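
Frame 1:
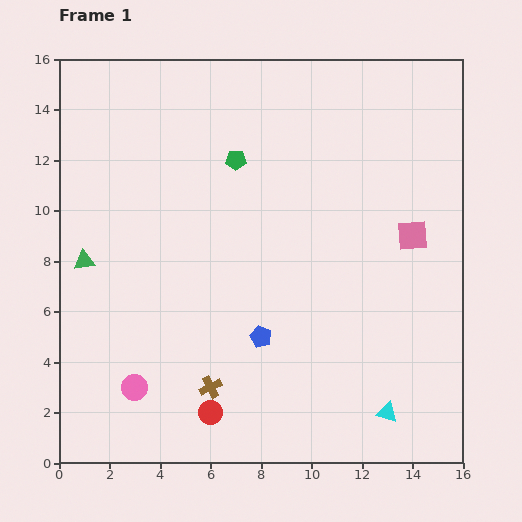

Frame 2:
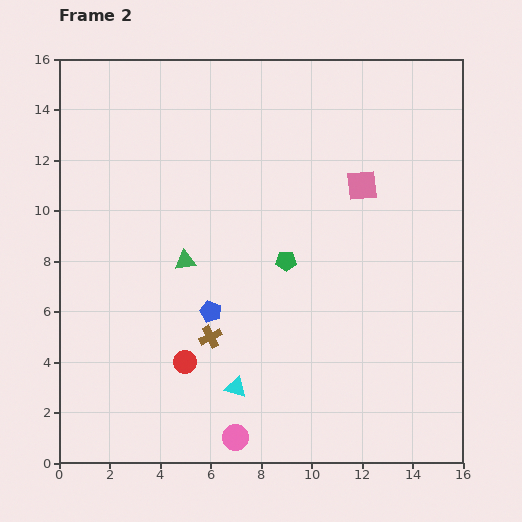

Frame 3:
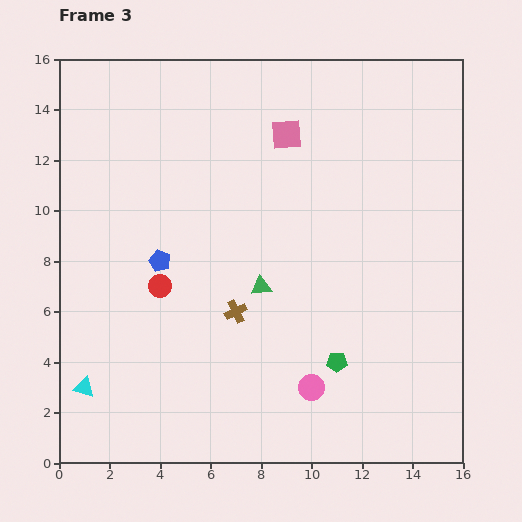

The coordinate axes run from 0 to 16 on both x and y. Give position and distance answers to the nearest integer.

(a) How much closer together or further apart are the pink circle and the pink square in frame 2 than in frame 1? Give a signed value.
-2

Distance in frame 1: 13. Distance in frame 2: 11.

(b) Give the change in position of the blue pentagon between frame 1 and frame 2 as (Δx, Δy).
(-2, 1)

The blue pentagon was at (8, 5) in frame 1 and (6, 6) in frame 2.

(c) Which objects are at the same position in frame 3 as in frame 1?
none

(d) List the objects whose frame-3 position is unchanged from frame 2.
none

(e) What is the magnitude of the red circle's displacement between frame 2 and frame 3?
3

The red circle moved from (5, 4) to (4, 7), a distance of √(1² + 3²) ≈ 3.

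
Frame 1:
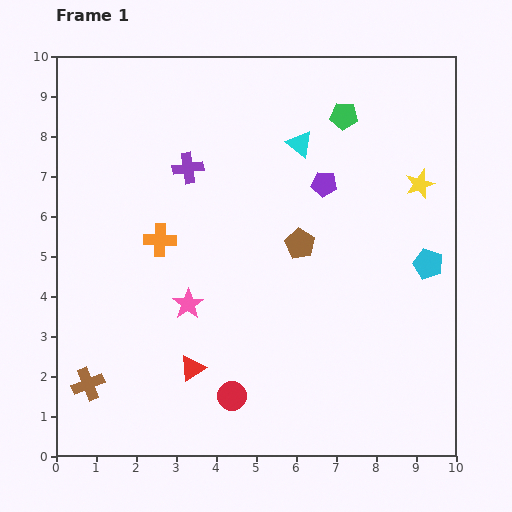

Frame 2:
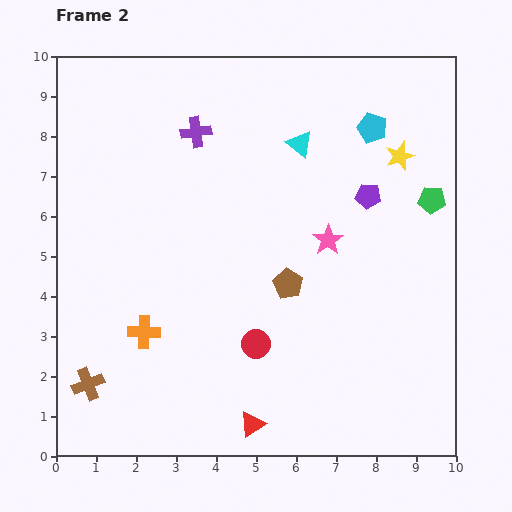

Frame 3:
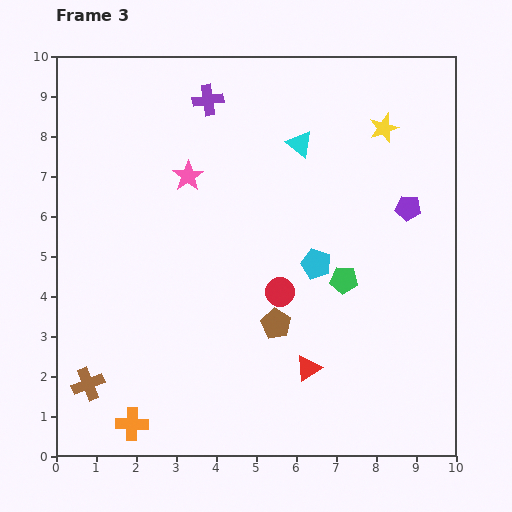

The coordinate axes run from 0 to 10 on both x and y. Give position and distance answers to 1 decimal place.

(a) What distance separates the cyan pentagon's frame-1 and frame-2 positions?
3.7

The cyan pentagon moved from (9.3, 4.8) to (7.9, 8.2), a distance of √(1.4² + 3.4²) ≈ 3.7.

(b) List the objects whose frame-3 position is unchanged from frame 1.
the cyan triangle, the brown cross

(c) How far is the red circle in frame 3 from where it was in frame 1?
2.9

The red circle moved from (4.4, 1.5) to (5.6, 4.1), a distance of √(1.2² + 2.6²) ≈ 2.9.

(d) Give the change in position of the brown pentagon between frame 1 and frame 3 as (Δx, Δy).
(-0.6, -2.0)

The brown pentagon was at (6.1, 5.3) in frame 1 and (5.5, 3.3) in frame 3.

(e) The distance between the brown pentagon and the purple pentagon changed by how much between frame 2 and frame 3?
+1.4

Distance in frame 2: 3.0. Distance in frame 3: 4.4.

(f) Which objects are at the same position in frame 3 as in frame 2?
the cyan triangle, the brown cross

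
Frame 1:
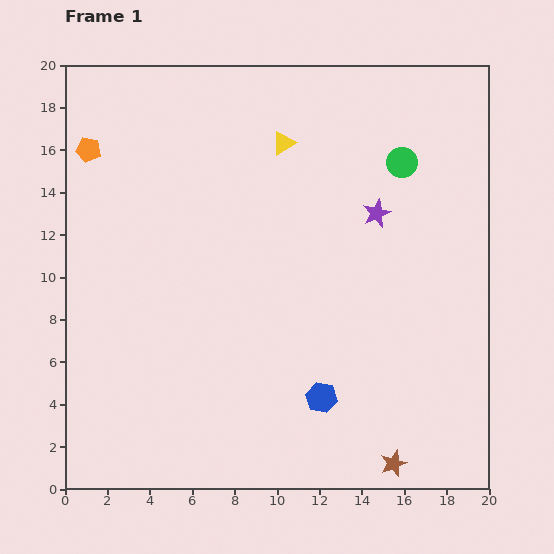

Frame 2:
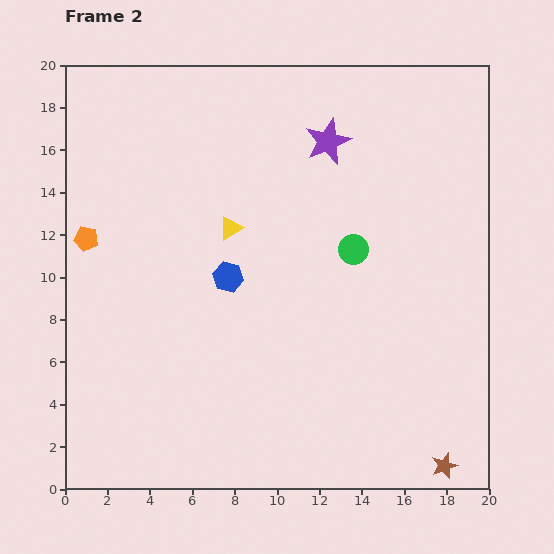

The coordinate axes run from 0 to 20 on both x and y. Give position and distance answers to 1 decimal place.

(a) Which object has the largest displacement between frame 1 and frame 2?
the blue hexagon

(moved 7.2; next 4.7)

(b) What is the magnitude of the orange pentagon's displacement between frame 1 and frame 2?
4.2

The orange pentagon moved from (1.1, 16.0) to (1.0, 11.8), a distance of √(0.1² + 4.2²) ≈ 4.2.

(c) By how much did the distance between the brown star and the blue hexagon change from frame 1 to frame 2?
+8.9

Distance in frame 1: 4.6. Distance in frame 2: 13.5.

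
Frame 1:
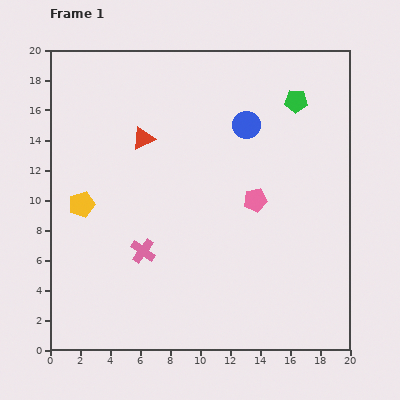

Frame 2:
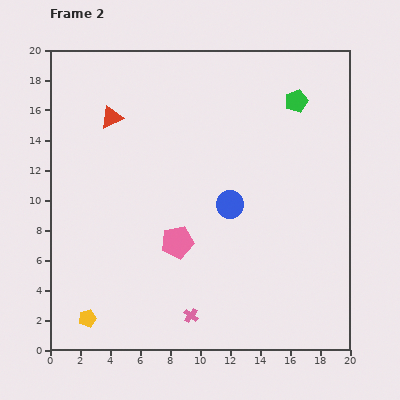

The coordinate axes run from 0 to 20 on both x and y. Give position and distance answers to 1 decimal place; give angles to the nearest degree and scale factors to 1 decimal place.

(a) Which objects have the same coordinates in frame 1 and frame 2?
the green pentagon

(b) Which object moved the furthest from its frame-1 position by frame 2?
the yellow pentagon

(moved 7.6; next 5.9)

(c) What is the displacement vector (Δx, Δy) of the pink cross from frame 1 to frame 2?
(3.2, -4.3)

The pink cross was at (6.2, 6.6) in frame 1 and (9.4, 2.3) in frame 2.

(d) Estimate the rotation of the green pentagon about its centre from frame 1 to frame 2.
22° counter-clockwise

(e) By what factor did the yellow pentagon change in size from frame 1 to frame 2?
0.7×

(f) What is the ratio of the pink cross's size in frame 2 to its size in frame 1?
0.6×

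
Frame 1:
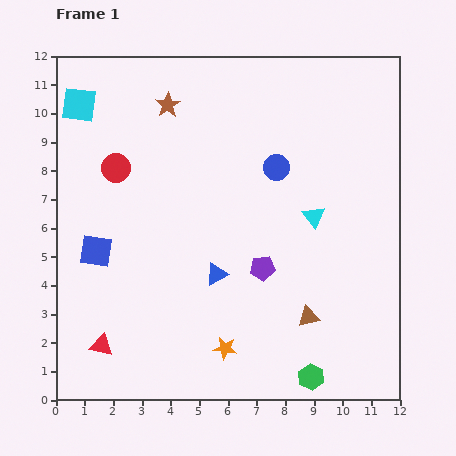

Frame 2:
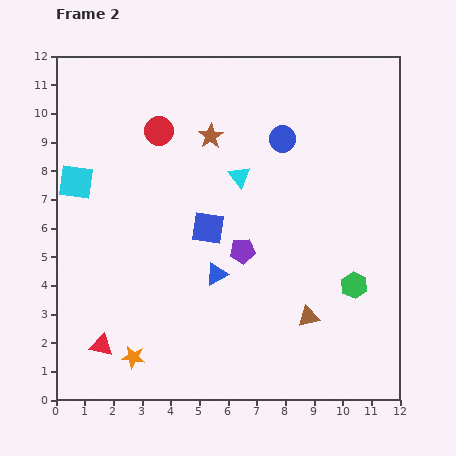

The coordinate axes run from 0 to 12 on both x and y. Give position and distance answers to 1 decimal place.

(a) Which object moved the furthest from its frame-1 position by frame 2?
the blue square

(moved 4.0; next 3.5)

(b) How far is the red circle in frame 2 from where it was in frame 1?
2.0

The red circle moved from (2.1, 8.1) to (3.6, 9.4), a distance of √(1.5² + 1.3²) ≈ 2.0.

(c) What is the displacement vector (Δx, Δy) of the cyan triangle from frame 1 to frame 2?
(-2.6, 1.4)

The cyan triangle was at (9.0, 6.4) in frame 1 and (6.4, 7.8) in frame 2.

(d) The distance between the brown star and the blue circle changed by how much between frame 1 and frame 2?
-1.9

Distance in frame 1: 4.4. Distance in frame 2: 2.5.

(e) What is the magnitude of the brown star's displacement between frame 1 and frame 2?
1.9

The brown star moved from (3.9, 10.3) to (5.4, 9.2), a distance of √(1.5² + 1.1²) ≈ 1.9.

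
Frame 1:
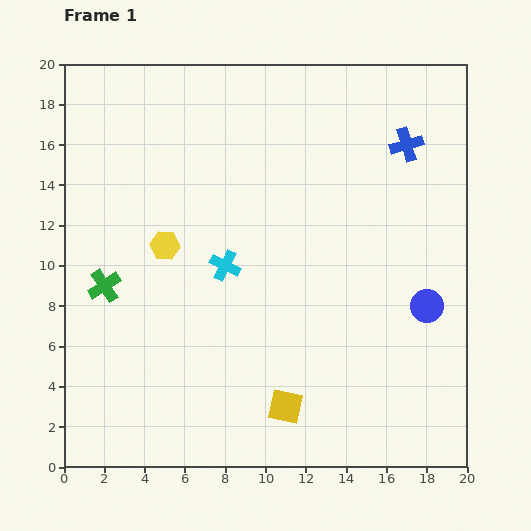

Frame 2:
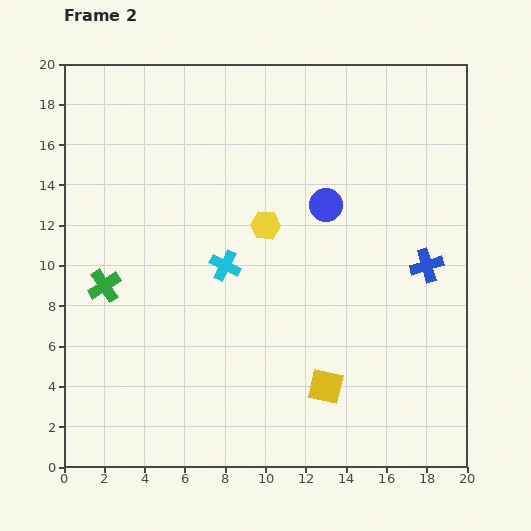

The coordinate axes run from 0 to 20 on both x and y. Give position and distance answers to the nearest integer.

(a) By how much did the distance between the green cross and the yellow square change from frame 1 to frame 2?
+1

Distance in frame 1: 11. Distance in frame 2: 12.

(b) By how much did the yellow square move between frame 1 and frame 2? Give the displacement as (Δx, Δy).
(2, 1)

The yellow square was at (11, 3) in frame 1 and (13, 4) in frame 2.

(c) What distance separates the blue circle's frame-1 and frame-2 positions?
7

The blue circle moved from (18, 8) to (13, 13), a distance of √(5² + 5²) ≈ 7.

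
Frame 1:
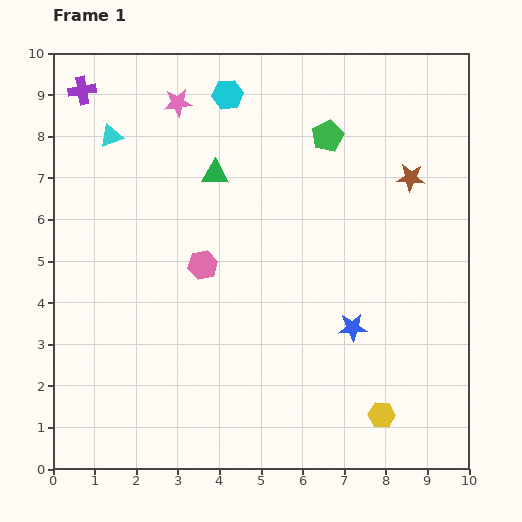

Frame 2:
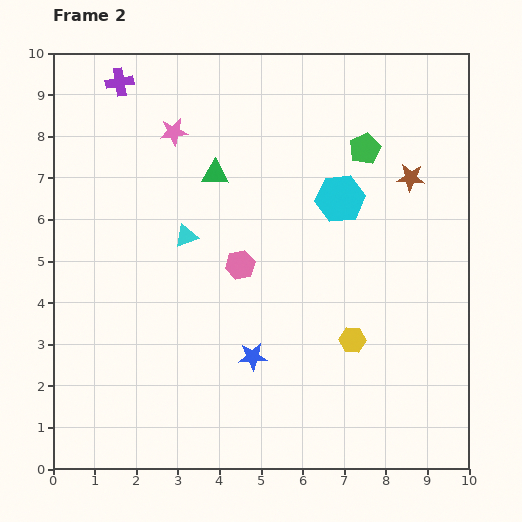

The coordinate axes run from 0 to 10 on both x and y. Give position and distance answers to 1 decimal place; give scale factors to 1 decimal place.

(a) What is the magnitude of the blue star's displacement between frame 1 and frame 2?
2.5

The blue star moved from (7.2, 3.4) to (4.8, 2.7), a distance of √(2.4² + 0.7²) ≈ 2.5.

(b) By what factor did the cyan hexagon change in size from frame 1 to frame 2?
1.6×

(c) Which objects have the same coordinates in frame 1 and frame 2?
the brown star, the green triangle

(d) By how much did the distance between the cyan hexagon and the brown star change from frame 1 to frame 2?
-3.0

Distance in frame 1: 4.8. Distance in frame 2: 1.8.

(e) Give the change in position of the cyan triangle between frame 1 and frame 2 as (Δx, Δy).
(1.8, -2.4)

The cyan triangle was at (1.4, 8.0) in frame 1 and (3.2, 5.6) in frame 2.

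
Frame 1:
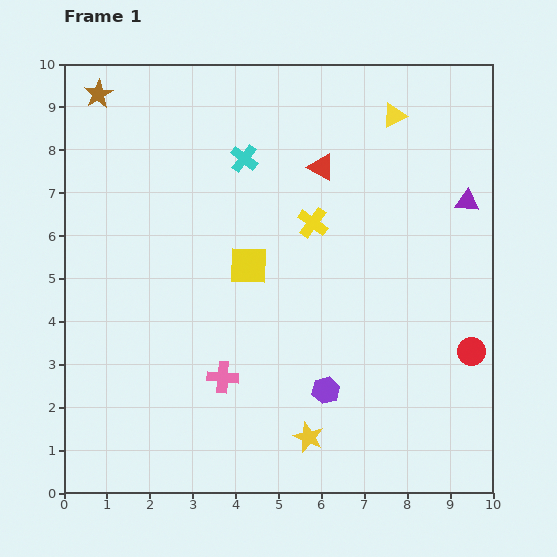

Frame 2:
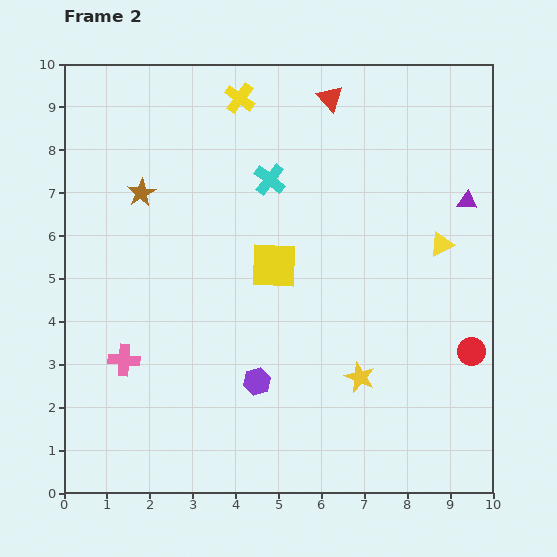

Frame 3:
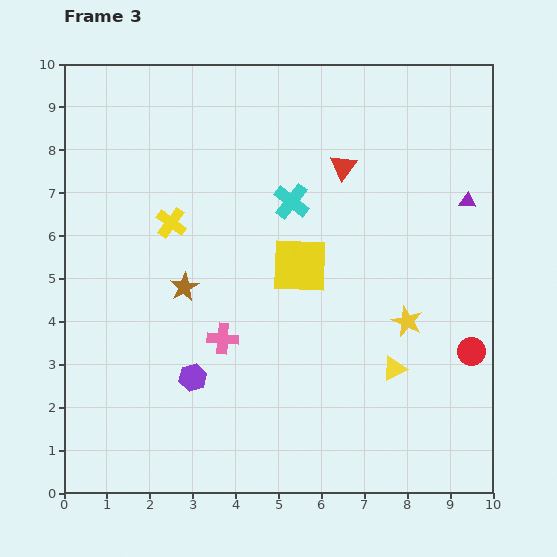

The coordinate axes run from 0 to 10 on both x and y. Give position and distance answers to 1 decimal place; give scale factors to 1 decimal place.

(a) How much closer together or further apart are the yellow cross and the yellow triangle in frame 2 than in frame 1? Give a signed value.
+2.7

Distance in frame 1: 3.1. Distance in frame 2: 5.8.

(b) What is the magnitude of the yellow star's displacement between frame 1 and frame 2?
1.8

The yellow star moved from (5.7, 1.3) to (6.9, 2.7), a distance of √(1.2² + 1.4²) ≈ 1.8.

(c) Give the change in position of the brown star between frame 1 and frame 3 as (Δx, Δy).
(2.0, -4.5)

The brown star was at (0.8, 9.3) in frame 1 and (2.8, 4.8) in frame 3.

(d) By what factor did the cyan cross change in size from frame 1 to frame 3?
1.3×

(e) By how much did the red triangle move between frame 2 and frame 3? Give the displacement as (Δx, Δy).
(0.3, -1.6)

The red triangle was at (6.2, 9.2) in frame 2 and (6.5, 7.6) in frame 3.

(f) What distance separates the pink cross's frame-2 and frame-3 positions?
2.4

The pink cross moved from (1.4, 3.1) to (3.7, 3.6), a distance of √(2.3² + 0.5²) ≈ 2.4.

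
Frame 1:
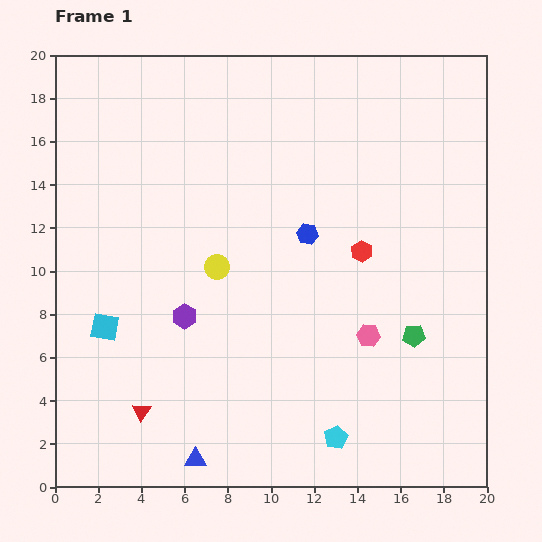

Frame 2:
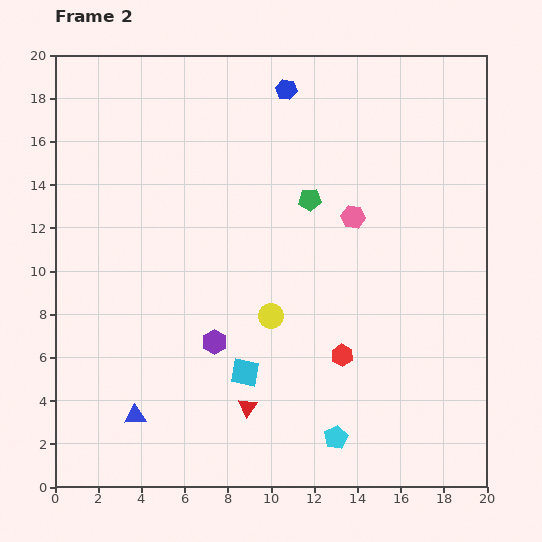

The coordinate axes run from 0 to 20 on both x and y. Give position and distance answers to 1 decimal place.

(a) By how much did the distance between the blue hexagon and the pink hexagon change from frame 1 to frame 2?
+1.2

Distance in frame 1: 5.5. Distance in frame 2: 6.7.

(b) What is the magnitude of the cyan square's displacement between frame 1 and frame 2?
6.8

The cyan square moved from (2.3, 7.4) to (8.8, 5.3), a distance of √(6.5² + 2.1²) ≈ 6.8.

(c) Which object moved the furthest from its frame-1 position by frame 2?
the green pentagon

(moved 7.9; next 6.8)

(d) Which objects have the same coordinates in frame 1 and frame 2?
the cyan pentagon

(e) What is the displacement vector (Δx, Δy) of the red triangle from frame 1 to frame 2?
(4.9, 0.2)

The red triangle was at (4.0, 3.5) in frame 1 and (8.9, 3.7) in frame 2.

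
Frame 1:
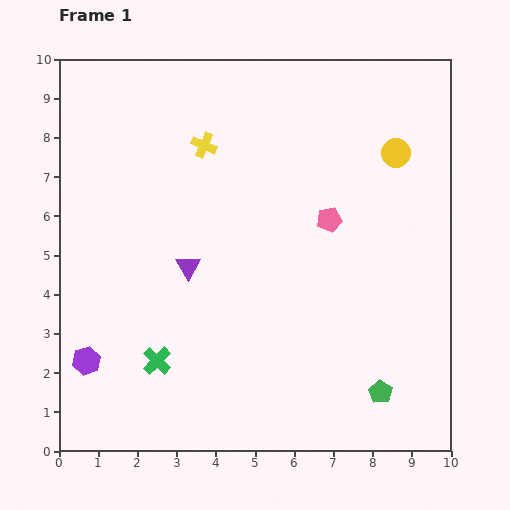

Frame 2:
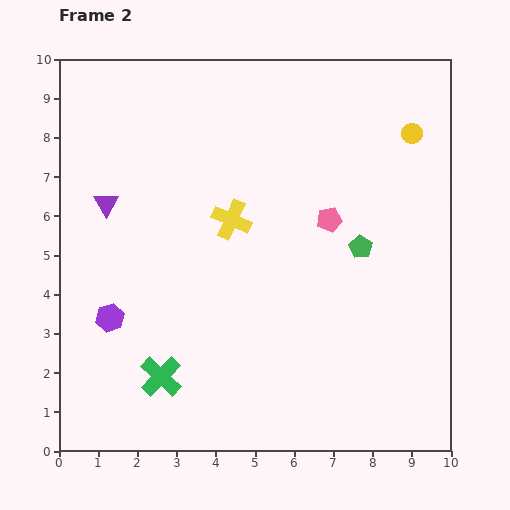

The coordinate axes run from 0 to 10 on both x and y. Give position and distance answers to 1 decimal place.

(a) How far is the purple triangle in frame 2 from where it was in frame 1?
2.6

The purple triangle moved from (3.3, 4.7) to (1.2, 6.3), a distance of √(2.1² + 1.6²) ≈ 2.6.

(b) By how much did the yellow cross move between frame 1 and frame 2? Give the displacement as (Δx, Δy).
(0.7, -1.9)

The yellow cross was at (3.7, 7.8) in frame 1 and (4.4, 5.9) in frame 2.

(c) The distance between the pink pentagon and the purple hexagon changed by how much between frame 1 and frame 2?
-1.1

Distance in frame 1: 7.2. Distance in frame 2: 6.1.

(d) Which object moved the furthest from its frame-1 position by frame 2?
the green pentagon

(moved 3.7; next 2.6)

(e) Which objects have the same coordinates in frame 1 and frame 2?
the pink pentagon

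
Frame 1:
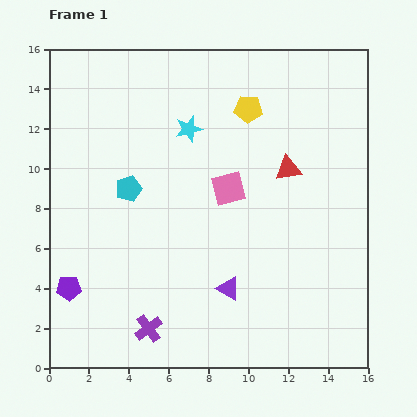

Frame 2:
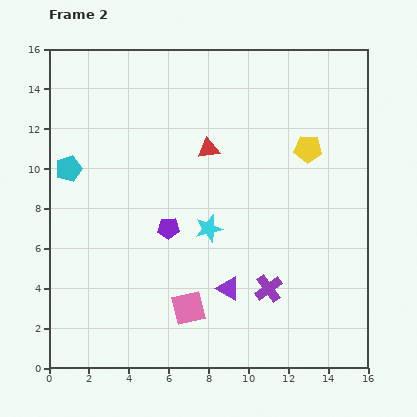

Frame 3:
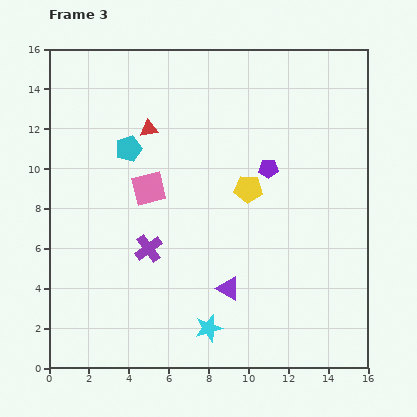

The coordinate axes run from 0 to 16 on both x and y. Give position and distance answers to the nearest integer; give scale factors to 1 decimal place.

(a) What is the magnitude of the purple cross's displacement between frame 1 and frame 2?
6

The purple cross moved from (5, 2) to (11, 4), a distance of √(6² + 2²) ≈ 6.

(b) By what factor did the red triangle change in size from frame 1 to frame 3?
0.7×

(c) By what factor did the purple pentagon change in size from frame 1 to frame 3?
0.8×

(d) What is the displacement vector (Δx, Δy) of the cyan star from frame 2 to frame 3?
(0, -5)

The cyan star was at (8, 7) in frame 2 and (8, 2) in frame 3.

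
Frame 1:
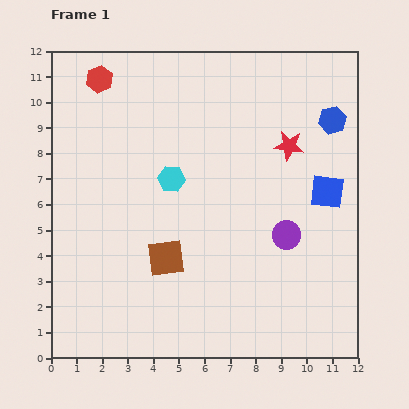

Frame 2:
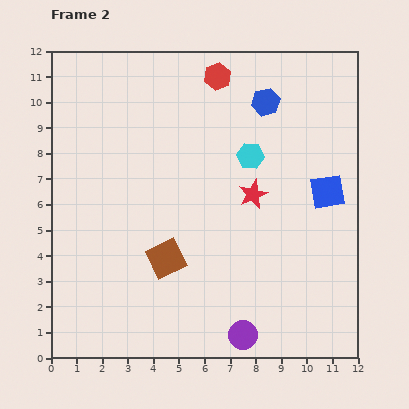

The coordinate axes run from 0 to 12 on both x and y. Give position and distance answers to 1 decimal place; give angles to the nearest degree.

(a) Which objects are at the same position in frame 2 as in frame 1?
the brown square, the blue square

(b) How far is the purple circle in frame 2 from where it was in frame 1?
4.3

The purple circle moved from (9.2, 4.8) to (7.5, 0.9), a distance of √(1.7² + 3.9²) ≈ 4.3.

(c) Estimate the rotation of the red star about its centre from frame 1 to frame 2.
30° counter-clockwise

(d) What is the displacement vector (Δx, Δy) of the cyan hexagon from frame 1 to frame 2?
(3.1, 0.9)

The cyan hexagon was at (4.7, 7.0) in frame 1 and (7.8, 7.9) in frame 2.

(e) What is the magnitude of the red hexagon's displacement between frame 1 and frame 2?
4.6

The red hexagon moved from (1.9, 10.9) to (6.5, 11.0), a distance of √(4.6² + 0.1²) ≈ 4.6.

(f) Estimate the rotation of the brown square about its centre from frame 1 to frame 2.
19° counter-clockwise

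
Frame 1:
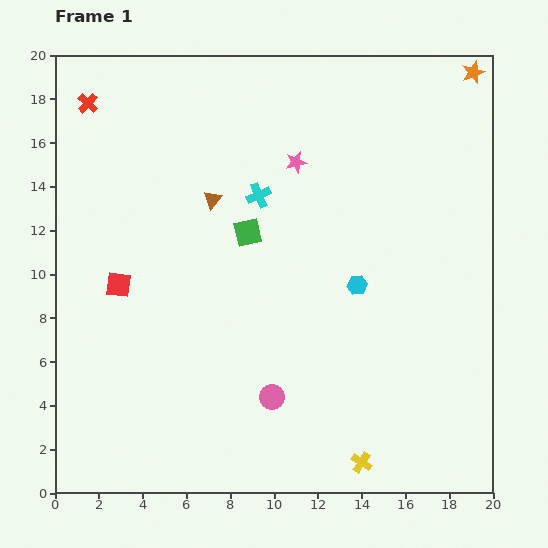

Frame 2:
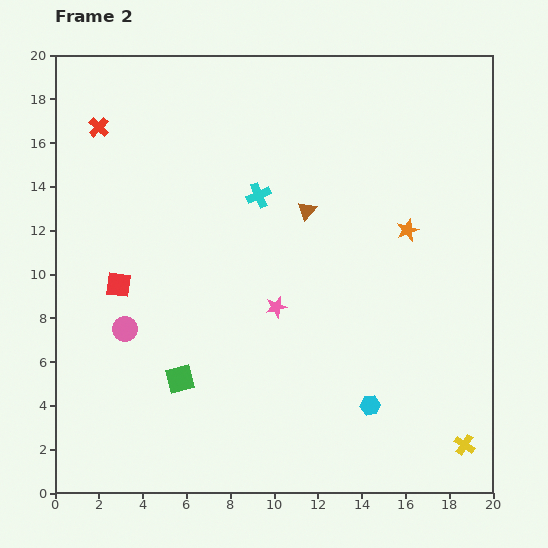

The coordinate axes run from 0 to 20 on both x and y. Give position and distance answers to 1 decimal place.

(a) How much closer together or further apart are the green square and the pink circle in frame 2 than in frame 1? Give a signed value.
-4.2

Distance in frame 1: 7.6. Distance in frame 2: 3.4.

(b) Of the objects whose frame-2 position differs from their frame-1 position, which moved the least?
the red cross

(moved 1.2)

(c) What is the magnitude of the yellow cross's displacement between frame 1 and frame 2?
4.8

The yellow cross moved from (14.0, 1.4) to (18.7, 2.2), a distance of √(4.7² + 0.8²) ≈ 4.8.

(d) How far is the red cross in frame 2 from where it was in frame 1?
1.2

The red cross moved from (1.5, 17.8) to (2.0, 16.7), a distance of √(0.5² + 1.1²) ≈ 1.2.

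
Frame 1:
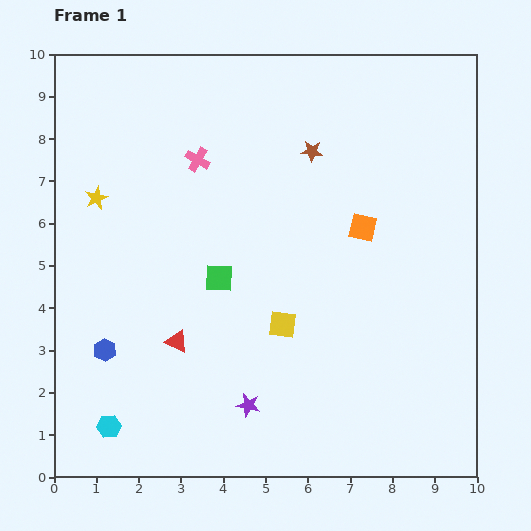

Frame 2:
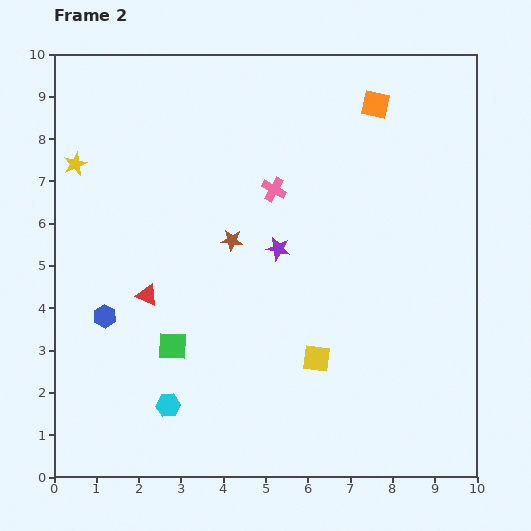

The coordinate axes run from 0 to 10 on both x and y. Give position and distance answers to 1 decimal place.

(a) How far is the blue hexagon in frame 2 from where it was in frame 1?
0.8

The blue hexagon moved from (1.2, 3.0) to (1.2, 3.8), a distance of √(0.0² + 0.8²) ≈ 0.8.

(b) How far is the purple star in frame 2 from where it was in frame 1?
3.8

The purple star moved from (4.6, 1.7) to (5.3, 5.4), a distance of √(0.7² + 3.7²) ≈ 3.8.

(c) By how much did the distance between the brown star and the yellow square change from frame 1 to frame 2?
-0.8

Distance in frame 1: 4.2. Distance in frame 2: 3.4.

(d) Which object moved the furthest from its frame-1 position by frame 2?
the purple star

(moved 3.8; next 2.9)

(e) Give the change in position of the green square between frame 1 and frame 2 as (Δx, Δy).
(-1.1, -1.6)

The green square was at (3.9, 4.7) in frame 1 and (2.8, 3.1) in frame 2.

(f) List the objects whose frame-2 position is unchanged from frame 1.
none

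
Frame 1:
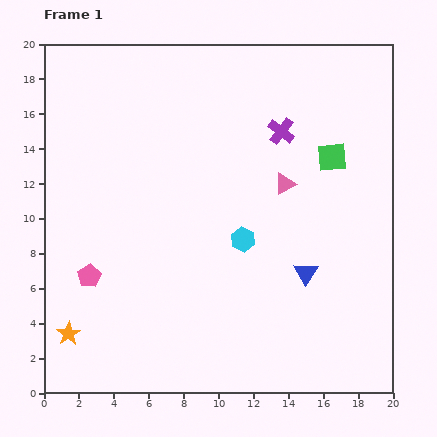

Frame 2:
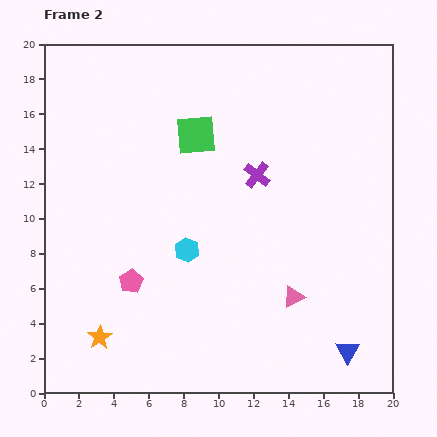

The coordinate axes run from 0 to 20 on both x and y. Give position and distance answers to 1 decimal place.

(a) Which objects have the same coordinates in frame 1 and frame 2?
none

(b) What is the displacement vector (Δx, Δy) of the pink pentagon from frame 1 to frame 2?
(2.4, -0.3)

The pink pentagon was at (2.6, 6.7) in frame 1 and (5.0, 6.4) in frame 2.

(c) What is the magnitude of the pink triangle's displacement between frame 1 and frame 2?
6.5

The pink triangle moved from (13.8, 12.0) to (14.3, 5.5), a distance of √(0.5² + 6.5²) ≈ 6.5.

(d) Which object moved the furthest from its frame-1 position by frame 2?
the green square

(moved 7.9; next 6.5)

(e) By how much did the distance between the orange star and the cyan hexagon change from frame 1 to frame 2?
-4.3

Distance in frame 1: 11.4. Distance in frame 2: 7.1.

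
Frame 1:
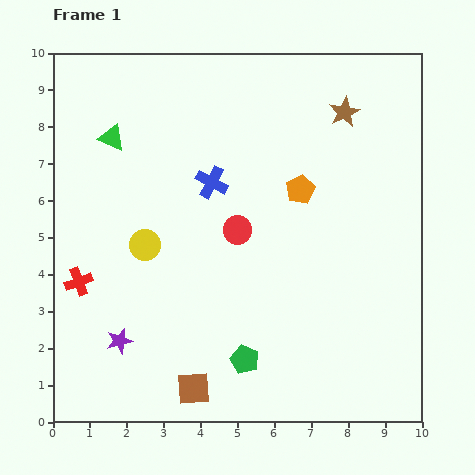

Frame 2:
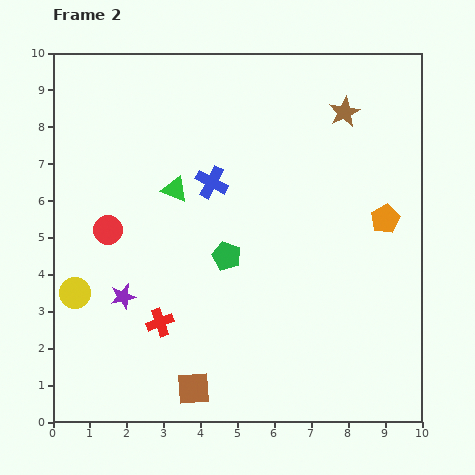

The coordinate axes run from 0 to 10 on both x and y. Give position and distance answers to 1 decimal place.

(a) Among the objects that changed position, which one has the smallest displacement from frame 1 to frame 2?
the purple star

(moved 1.2)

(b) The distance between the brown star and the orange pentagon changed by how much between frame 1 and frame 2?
+0.7

Distance in frame 1: 2.4. Distance in frame 2: 3.1.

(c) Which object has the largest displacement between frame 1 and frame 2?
the red circle

(moved 3.5; next 2.8)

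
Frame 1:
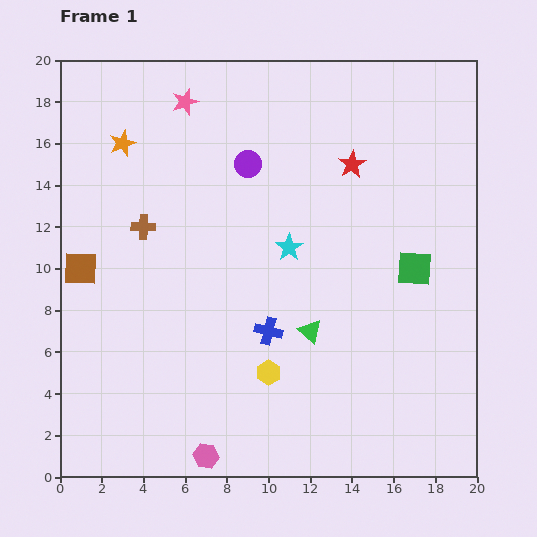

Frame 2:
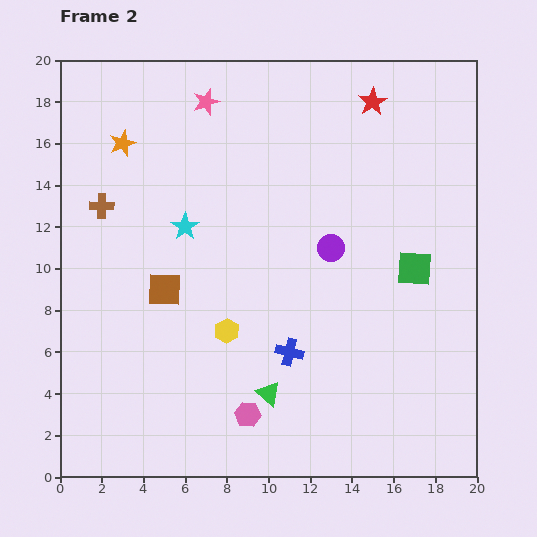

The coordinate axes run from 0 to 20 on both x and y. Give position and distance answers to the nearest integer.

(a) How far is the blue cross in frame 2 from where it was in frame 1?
1

The blue cross moved from (10, 7) to (11, 6), a distance of √(1² + 1²) ≈ 1.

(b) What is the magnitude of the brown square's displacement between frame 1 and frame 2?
4

The brown square moved from (1, 10) to (5, 9), a distance of √(4² + 1²) ≈ 4.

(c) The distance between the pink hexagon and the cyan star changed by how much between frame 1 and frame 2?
-2

Distance in frame 1: 11. Distance in frame 2: 9.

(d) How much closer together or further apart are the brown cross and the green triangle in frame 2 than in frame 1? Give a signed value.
+3

Distance in frame 1: 9. Distance in frame 2: 12.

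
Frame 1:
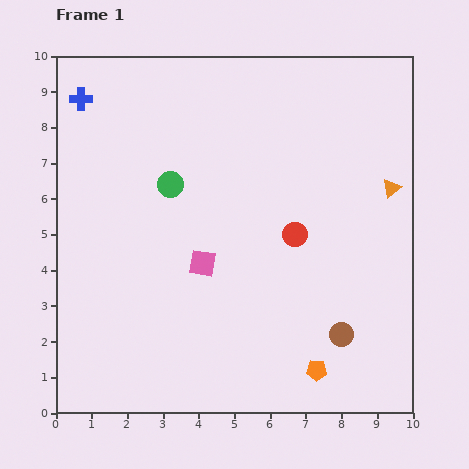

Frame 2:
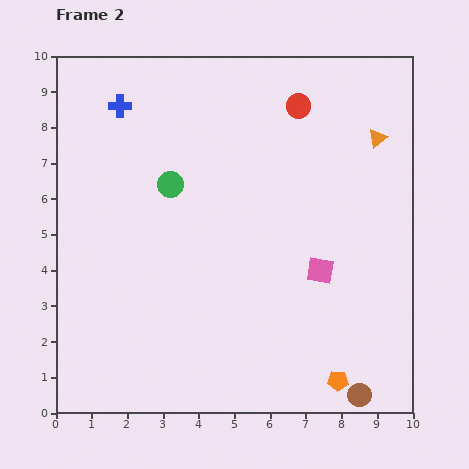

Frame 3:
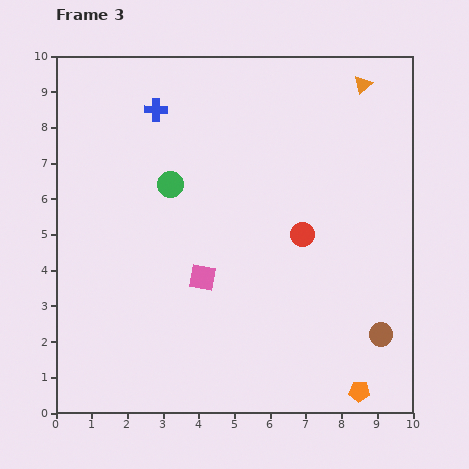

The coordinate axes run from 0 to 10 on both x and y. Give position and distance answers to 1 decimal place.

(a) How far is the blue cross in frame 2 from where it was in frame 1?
1.1

The blue cross moved from (0.7, 8.8) to (1.8, 8.6), a distance of √(1.1² + 0.2²) ≈ 1.1.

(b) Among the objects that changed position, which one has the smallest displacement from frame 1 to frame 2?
the orange pentagon

(moved 0.7)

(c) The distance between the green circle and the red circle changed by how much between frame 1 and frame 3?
+0.2

Distance in frame 1: 3.8. Distance in frame 3: 4.0.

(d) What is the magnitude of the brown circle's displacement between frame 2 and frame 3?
1.8

The brown circle moved from (8.5, 0.5) to (9.1, 2.2), a distance of √(0.6² + 1.7²) ≈ 1.8.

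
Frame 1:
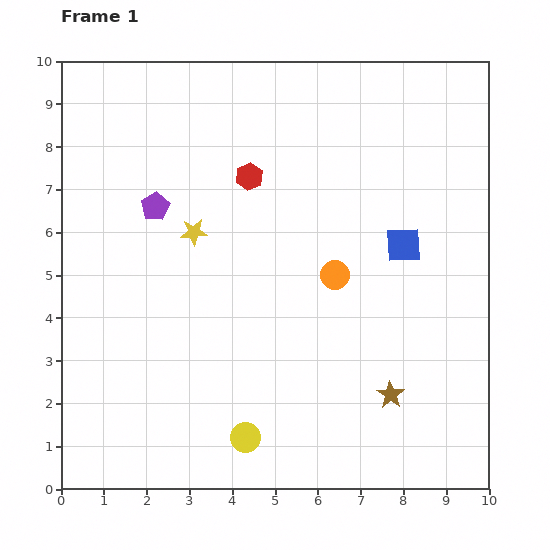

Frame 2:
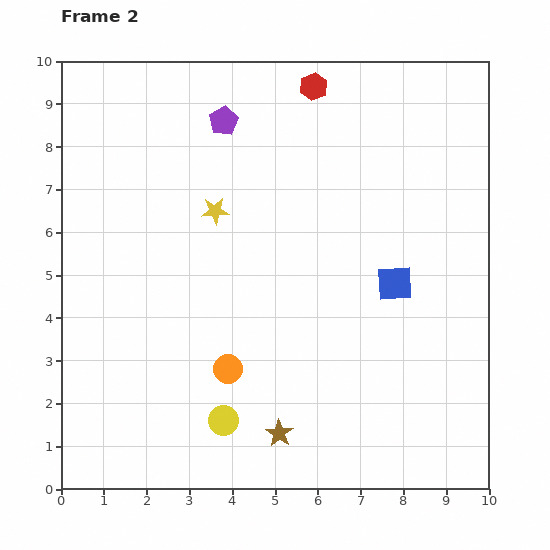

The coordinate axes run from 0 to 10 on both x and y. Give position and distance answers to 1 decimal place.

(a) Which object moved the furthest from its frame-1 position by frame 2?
the orange circle

(moved 3.3; next 2.8)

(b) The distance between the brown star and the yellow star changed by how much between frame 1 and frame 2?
-0.6

Distance in frame 1: 6.0. Distance in frame 2: 5.4.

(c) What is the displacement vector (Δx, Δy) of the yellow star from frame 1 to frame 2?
(0.5, 0.5)

The yellow star was at (3.1, 6.0) in frame 1 and (3.6, 6.5) in frame 2.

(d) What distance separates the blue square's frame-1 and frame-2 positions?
0.9

The blue square moved from (8.0, 5.7) to (7.8, 4.8), a distance of √(0.2² + 0.9²) ≈ 0.9.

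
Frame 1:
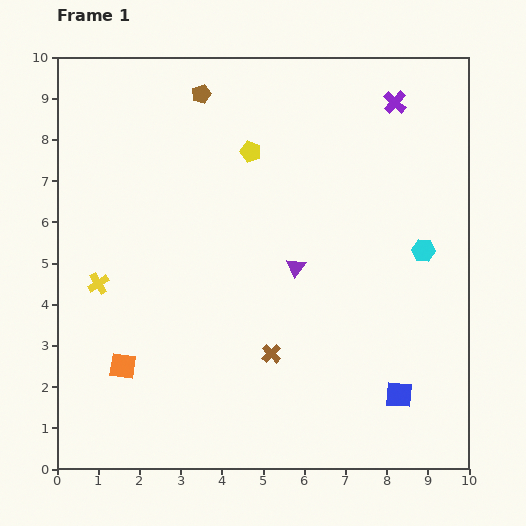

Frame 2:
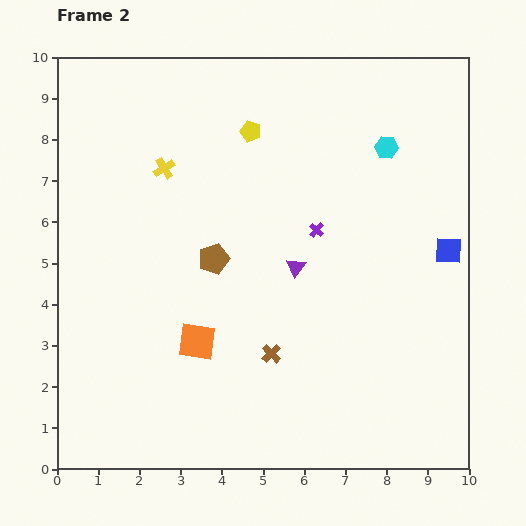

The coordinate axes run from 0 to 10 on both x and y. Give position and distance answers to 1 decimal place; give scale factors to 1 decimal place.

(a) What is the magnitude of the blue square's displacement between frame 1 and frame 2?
3.7

The blue square moved from (8.3, 1.8) to (9.5, 5.3), a distance of √(1.2² + 3.5²) ≈ 3.7.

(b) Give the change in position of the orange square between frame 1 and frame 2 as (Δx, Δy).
(1.8, 0.6)

The orange square was at (1.6, 2.5) in frame 1 and (3.4, 3.1) in frame 2.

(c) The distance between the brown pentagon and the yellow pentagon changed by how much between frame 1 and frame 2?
+1.4

Distance in frame 1: 1.8. Distance in frame 2: 3.2.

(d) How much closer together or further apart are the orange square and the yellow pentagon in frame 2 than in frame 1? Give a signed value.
-0.8

Distance in frame 1: 6.1. Distance in frame 2: 5.3.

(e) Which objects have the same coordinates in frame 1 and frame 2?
the brown cross, the purple triangle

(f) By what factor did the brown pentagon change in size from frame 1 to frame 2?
1.6×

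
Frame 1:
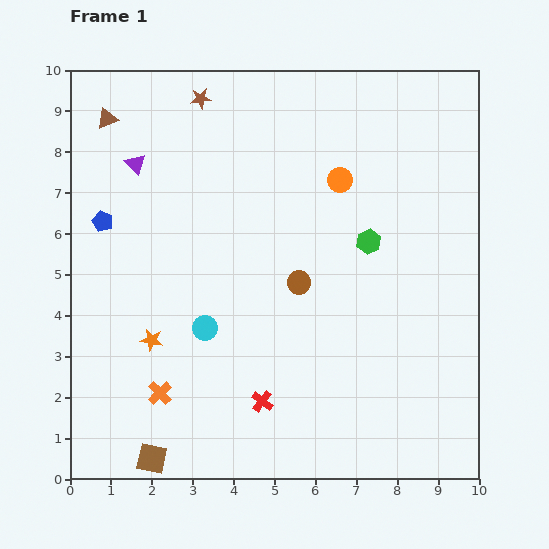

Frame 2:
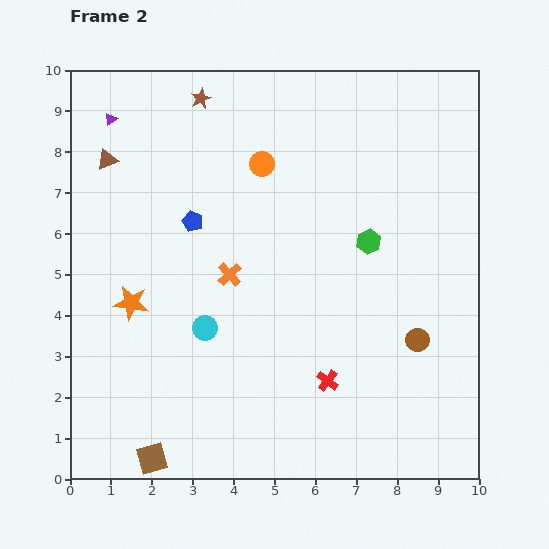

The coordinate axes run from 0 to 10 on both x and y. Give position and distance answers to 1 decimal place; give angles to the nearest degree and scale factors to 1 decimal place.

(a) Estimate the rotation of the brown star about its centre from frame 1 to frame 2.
18° counter-clockwise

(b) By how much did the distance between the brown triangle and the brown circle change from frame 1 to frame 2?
+2.6

Distance in frame 1: 6.2. Distance in frame 2: 8.8.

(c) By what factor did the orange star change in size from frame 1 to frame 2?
1.6×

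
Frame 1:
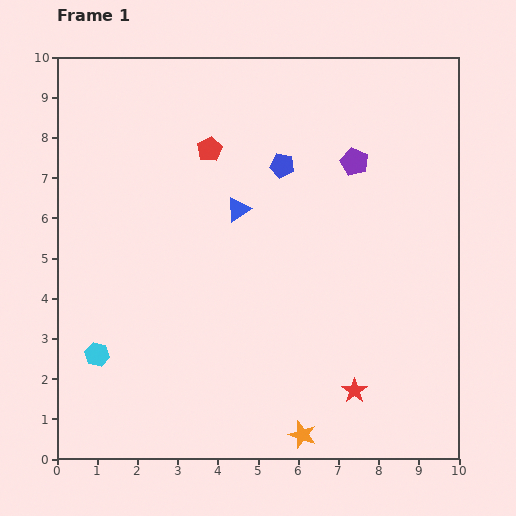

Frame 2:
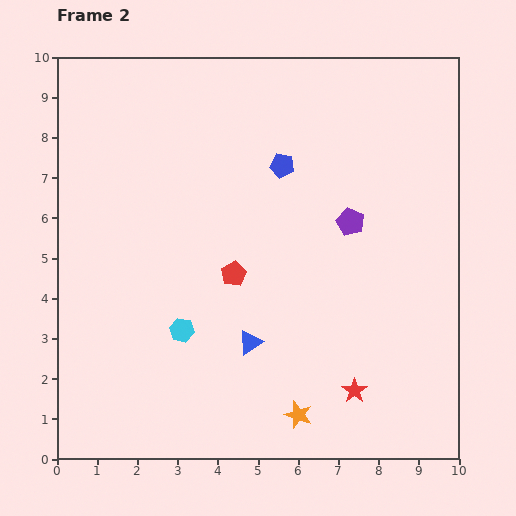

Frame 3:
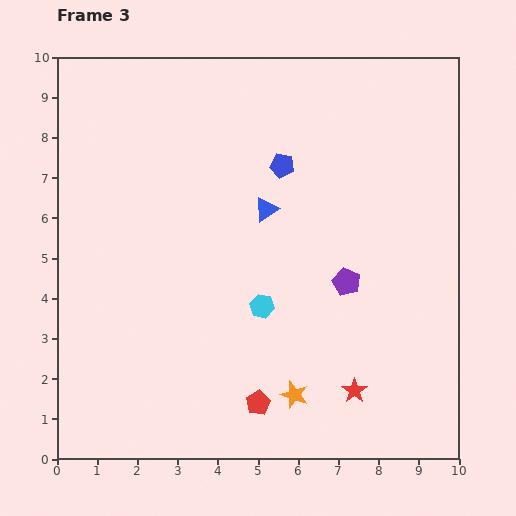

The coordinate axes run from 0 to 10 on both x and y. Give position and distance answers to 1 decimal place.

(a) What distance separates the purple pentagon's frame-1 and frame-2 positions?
1.5

The purple pentagon moved from (7.4, 7.4) to (7.3, 5.9), a distance of √(0.1² + 1.5²) ≈ 1.5.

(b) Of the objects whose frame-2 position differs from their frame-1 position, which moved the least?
the orange star

(moved 0.5)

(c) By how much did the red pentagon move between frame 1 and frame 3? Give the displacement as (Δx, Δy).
(1.2, -6.3)

The red pentagon was at (3.8, 7.7) in frame 1 and (5.0, 1.4) in frame 3.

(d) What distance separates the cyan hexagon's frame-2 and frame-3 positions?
2.1

The cyan hexagon moved from (3.1, 3.2) to (5.1, 3.8), a distance of √(2.0² + 0.6²) ≈ 2.1.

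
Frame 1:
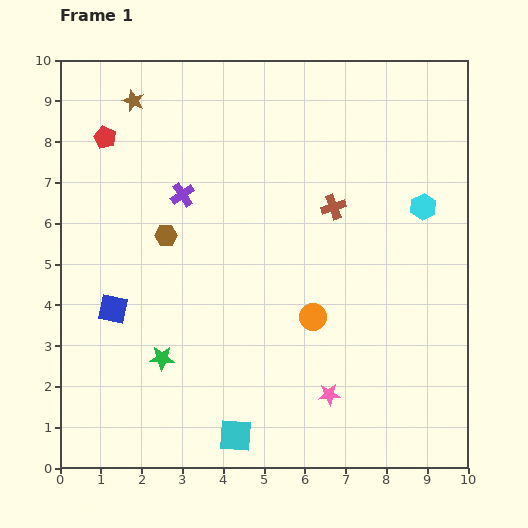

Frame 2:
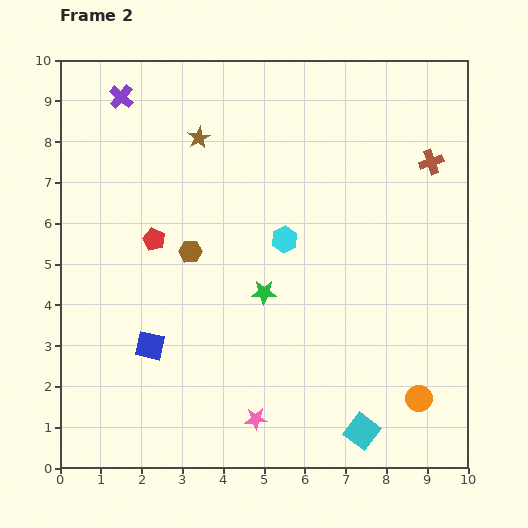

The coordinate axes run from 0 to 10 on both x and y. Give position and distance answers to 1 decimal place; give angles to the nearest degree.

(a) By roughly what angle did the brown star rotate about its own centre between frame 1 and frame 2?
23° clockwise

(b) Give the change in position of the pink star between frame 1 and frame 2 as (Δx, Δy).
(-1.8, -0.6)

The pink star was at (6.6, 1.8) in frame 1 and (4.8, 1.2) in frame 2.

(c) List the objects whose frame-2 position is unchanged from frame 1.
none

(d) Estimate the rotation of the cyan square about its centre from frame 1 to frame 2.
32° clockwise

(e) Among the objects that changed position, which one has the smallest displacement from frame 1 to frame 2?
the brown hexagon

(moved 0.7)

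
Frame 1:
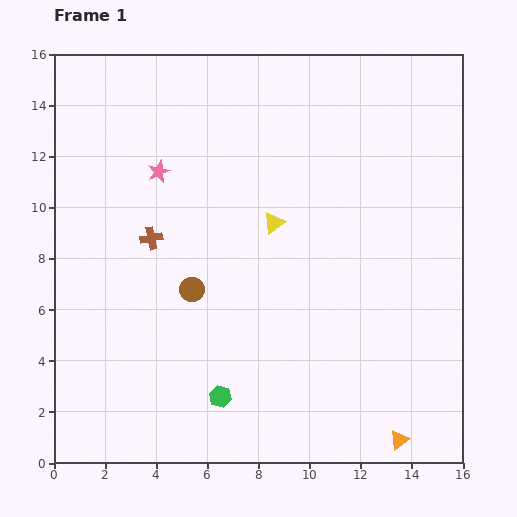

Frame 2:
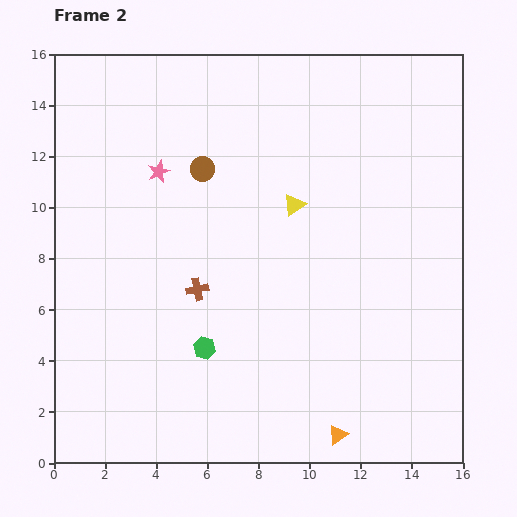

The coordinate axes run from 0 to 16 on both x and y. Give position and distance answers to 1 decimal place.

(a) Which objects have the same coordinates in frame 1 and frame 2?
the pink star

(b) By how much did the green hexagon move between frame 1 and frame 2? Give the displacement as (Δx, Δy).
(-0.6, 1.9)

The green hexagon was at (6.5, 2.6) in frame 1 and (5.9, 4.5) in frame 2.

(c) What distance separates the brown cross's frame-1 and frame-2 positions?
2.7

The brown cross moved from (3.8, 8.8) to (5.6, 6.8), a distance of √(1.8² + 2.0²) ≈ 2.7.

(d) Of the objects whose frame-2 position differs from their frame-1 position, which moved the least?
the yellow triangle

(moved 1.1)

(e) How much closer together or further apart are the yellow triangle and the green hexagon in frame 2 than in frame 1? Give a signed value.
-0.5

Distance in frame 1: 7.1. Distance in frame 2: 6.6.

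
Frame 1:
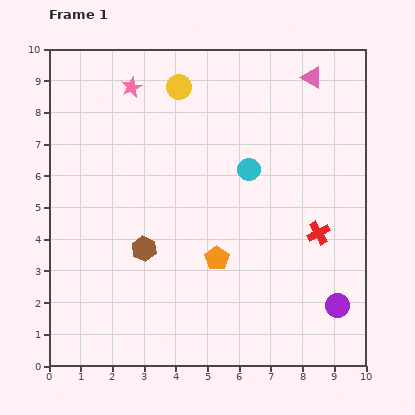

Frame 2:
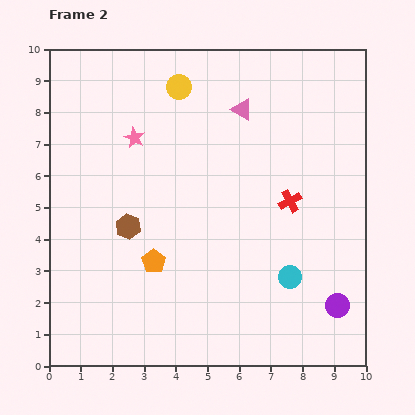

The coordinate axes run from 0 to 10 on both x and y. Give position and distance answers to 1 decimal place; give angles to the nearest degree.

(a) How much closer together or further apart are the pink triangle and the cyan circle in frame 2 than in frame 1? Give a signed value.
+2.0

Distance in frame 1: 3.5. Distance in frame 2: 5.5.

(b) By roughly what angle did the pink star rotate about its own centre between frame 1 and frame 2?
21° counter-clockwise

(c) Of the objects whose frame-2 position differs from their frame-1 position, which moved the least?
the brown hexagon

(moved 0.9)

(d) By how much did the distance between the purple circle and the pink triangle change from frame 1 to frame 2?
-0.3

Distance in frame 1: 7.2. Distance in frame 2: 6.9.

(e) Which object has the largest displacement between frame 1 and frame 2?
the cyan circle

(moved 3.6; next 2.4)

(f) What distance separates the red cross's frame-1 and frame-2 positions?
1.3

The red cross moved from (8.5, 4.2) to (7.6, 5.2), a distance of √(0.9² + 1.0²) ≈ 1.3.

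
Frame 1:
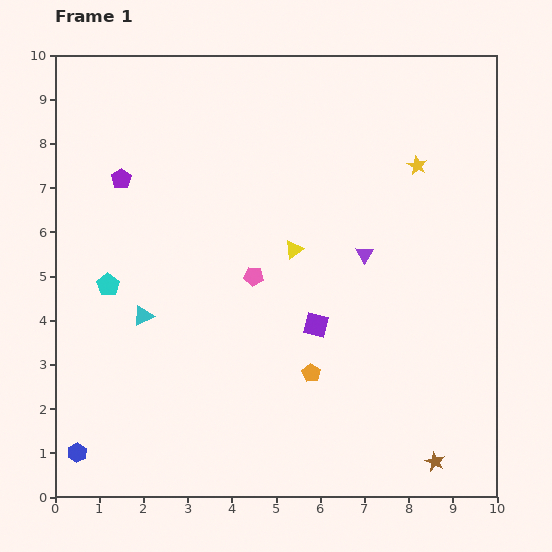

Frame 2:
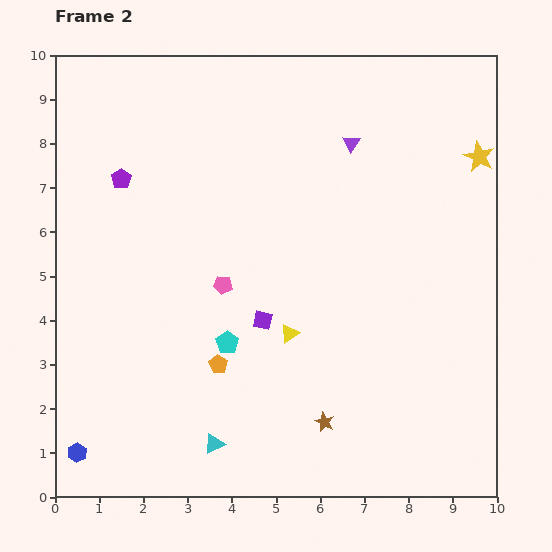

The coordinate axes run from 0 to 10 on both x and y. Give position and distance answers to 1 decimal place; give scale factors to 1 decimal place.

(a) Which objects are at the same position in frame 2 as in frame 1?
the blue hexagon, the purple pentagon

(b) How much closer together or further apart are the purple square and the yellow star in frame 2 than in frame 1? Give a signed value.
+1.8

Distance in frame 1: 4.3. Distance in frame 2: 6.1.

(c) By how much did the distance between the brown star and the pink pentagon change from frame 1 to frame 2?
-2.0

Distance in frame 1: 5.9. Distance in frame 2: 3.9.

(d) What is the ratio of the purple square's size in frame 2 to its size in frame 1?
0.8×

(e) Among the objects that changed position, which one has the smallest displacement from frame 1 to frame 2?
the pink pentagon

(moved 0.7)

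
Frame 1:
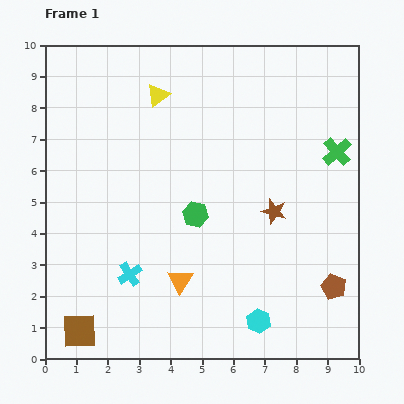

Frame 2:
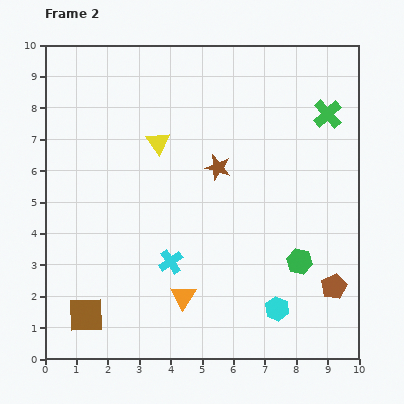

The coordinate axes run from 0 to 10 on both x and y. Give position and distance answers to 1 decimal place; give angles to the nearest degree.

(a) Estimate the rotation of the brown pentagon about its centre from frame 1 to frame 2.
22° clockwise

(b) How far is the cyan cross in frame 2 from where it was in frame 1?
1.4

The cyan cross moved from (2.7, 2.7) to (4.0, 3.1), a distance of √(1.3² + 0.4²) ≈ 1.4.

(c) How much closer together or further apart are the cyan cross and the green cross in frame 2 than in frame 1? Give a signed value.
-0.8

Distance in frame 1: 7.7. Distance in frame 2: 6.9.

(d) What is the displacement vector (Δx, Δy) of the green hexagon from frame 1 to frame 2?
(3.3, -1.5)

The green hexagon was at (4.8, 4.6) in frame 1 and (8.1, 3.1) in frame 2.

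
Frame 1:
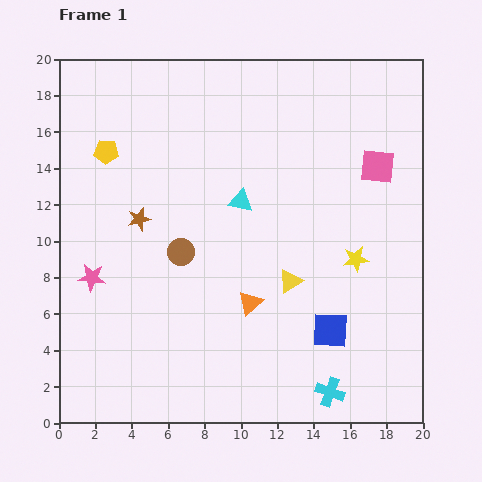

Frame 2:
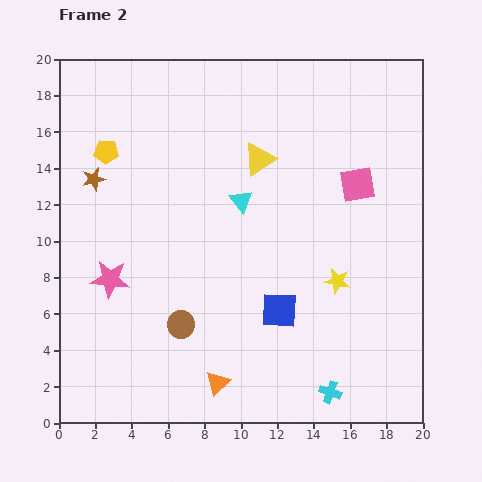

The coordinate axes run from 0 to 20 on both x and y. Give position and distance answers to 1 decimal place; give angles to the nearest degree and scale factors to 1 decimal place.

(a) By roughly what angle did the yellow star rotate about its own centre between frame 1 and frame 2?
20° clockwise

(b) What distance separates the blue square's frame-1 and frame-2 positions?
3.0

The blue square moved from (14.9, 5.1) to (12.1, 6.2), a distance of √(2.8² + 1.1²) ≈ 3.0.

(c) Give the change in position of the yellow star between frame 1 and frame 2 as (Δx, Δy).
(-1.0, -1.2)

The yellow star was at (16.3, 9.0) in frame 1 and (15.3, 7.8) in frame 2.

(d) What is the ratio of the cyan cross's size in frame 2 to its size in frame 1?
0.8×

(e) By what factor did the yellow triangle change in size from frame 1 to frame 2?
1.4×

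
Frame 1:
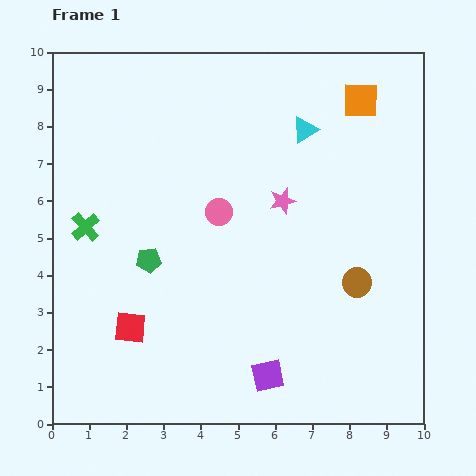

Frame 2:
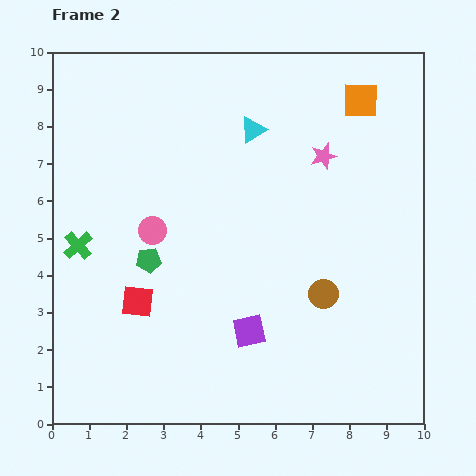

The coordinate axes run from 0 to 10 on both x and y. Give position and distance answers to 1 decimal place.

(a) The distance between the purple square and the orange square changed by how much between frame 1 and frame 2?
-0.9

Distance in frame 1: 7.8. Distance in frame 2: 6.9.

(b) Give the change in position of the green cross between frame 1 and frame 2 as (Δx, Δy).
(-0.2, -0.5)

The green cross was at (0.9, 5.3) in frame 1 and (0.7, 4.8) in frame 2.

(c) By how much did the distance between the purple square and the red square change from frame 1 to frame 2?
-0.8

Distance in frame 1: 3.9. Distance in frame 2: 3.1.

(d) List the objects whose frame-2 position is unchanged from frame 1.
the green pentagon, the orange square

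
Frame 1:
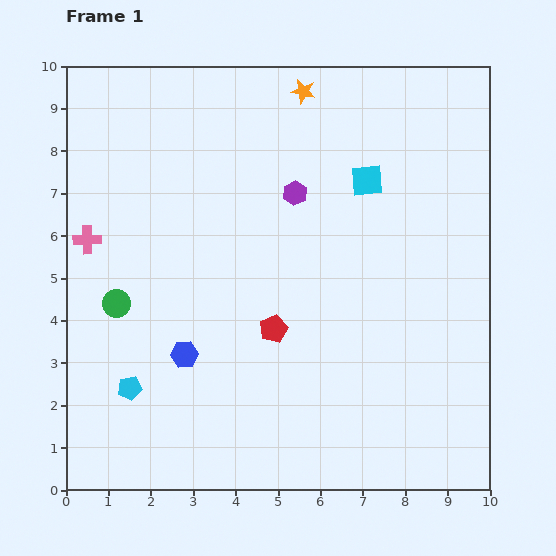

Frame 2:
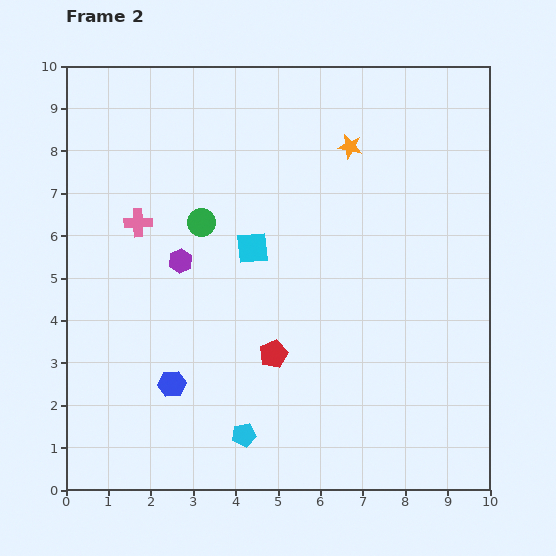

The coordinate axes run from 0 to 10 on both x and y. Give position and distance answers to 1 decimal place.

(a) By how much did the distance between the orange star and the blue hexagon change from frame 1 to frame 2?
+0.2

Distance in frame 1: 6.8. Distance in frame 2: 7.0.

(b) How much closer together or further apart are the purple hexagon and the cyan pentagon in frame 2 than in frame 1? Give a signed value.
-1.6

Distance in frame 1: 6.0. Distance in frame 2: 4.4.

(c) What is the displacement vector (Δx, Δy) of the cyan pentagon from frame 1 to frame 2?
(2.7, -1.1)

The cyan pentagon was at (1.5, 2.4) in frame 1 and (4.2, 1.3) in frame 2.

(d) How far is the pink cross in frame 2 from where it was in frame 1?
1.3

The pink cross moved from (0.5, 5.9) to (1.7, 6.3), a distance of √(1.2² + 0.4²) ≈ 1.3.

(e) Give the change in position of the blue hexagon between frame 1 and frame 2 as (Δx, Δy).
(-0.3, -0.7)

The blue hexagon was at (2.8, 3.2) in frame 1 and (2.5, 2.5) in frame 2.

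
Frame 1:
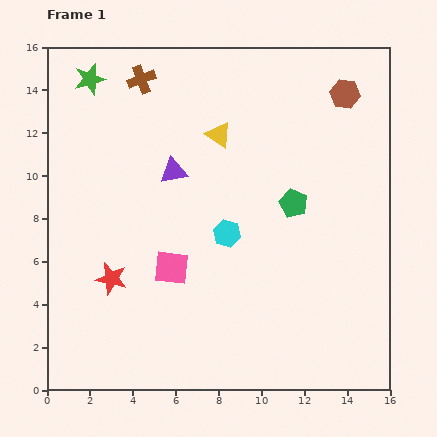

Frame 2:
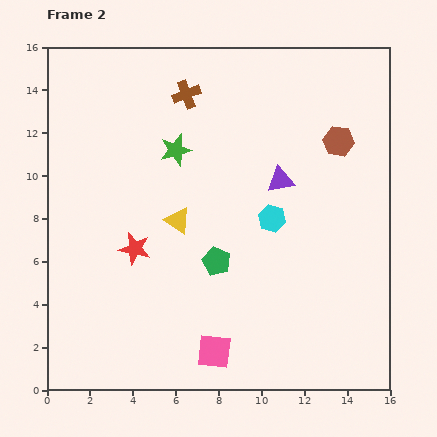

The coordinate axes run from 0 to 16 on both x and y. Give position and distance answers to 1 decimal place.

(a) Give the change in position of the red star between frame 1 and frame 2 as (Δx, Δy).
(1.1, 1.4)

The red star was at (3.0, 5.2) in frame 1 and (4.1, 6.6) in frame 2.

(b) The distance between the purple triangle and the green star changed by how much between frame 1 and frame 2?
-0.7

Distance in frame 1: 5.8. Distance in frame 2: 5.1.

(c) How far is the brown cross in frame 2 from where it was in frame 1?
2.2

The brown cross moved from (4.4, 14.5) to (6.5, 13.8), a distance of √(2.1² + 0.7²) ≈ 2.2.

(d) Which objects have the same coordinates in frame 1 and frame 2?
none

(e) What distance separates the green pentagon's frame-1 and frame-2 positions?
4.5

The green pentagon moved from (11.5, 8.7) to (7.9, 6.0), a distance of √(3.6² + 2.7²) ≈ 4.5.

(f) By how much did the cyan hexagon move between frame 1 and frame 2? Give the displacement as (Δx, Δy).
(2.1, 0.7)

The cyan hexagon was at (8.4, 7.3) in frame 1 and (10.5, 8.0) in frame 2.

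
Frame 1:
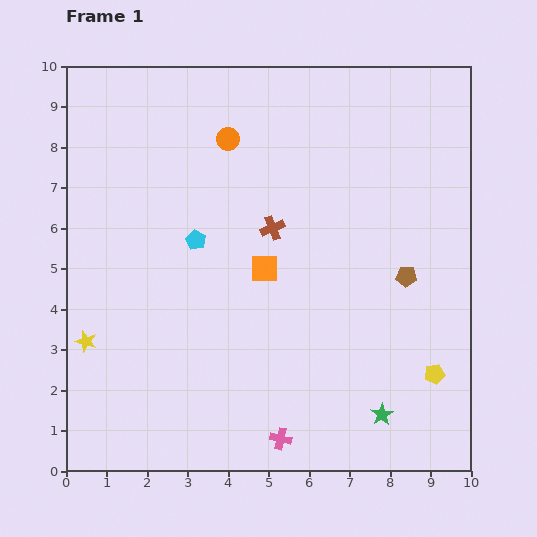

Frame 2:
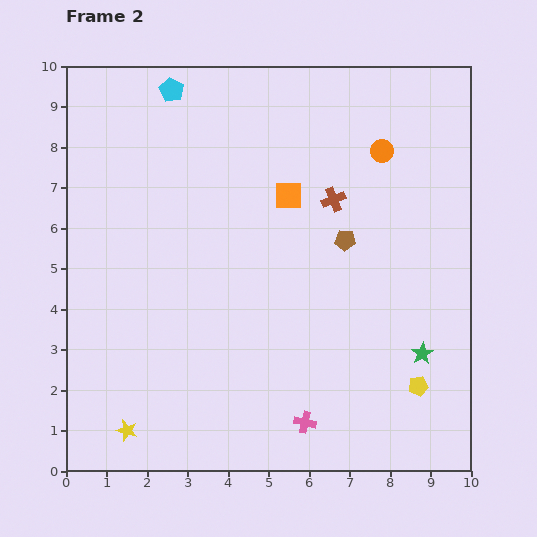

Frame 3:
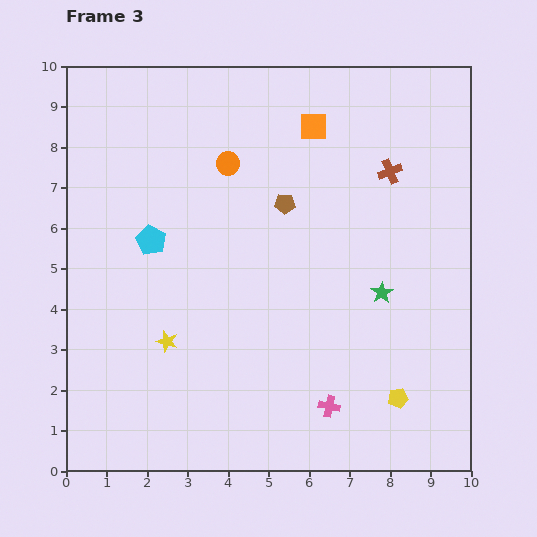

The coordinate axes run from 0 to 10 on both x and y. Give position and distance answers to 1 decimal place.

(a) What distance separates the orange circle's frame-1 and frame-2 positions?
3.8

The orange circle moved from (4.0, 8.2) to (7.8, 7.9), a distance of √(3.8² + 0.3²) ≈ 3.8.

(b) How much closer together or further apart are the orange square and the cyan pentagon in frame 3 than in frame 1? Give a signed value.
+3.1

Distance in frame 1: 1.8. Distance in frame 3: 4.9.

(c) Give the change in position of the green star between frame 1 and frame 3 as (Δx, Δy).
(0.0, 3.0)

The green star was at (7.8, 1.4) in frame 1 and (7.8, 4.4) in frame 3.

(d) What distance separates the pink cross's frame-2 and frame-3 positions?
0.7

The pink cross moved from (5.9, 1.2) to (6.5, 1.6), a distance of √(0.6² + 0.4²) ≈ 0.7.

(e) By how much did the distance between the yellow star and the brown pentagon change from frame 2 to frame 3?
-2.7

Distance in frame 2: 7.2. Distance in frame 3: 4.5.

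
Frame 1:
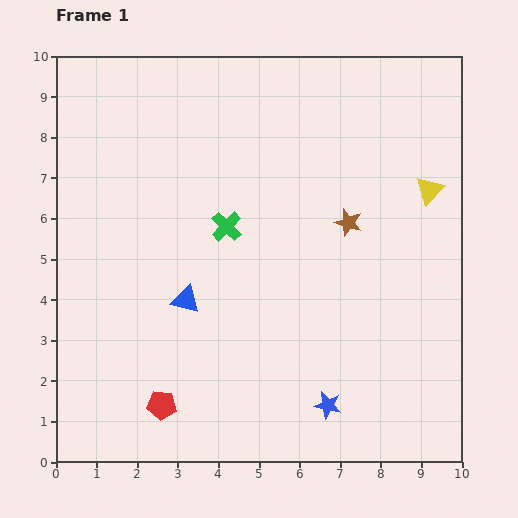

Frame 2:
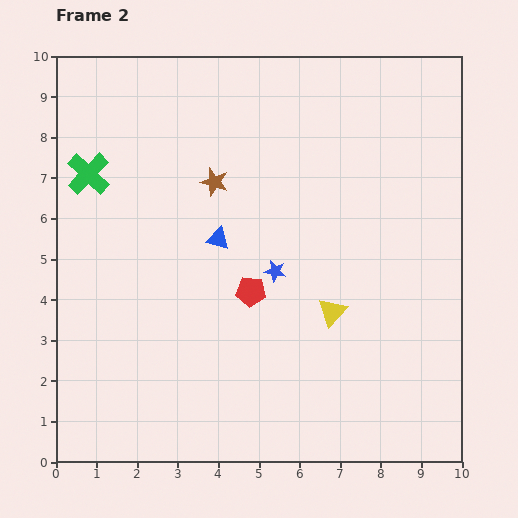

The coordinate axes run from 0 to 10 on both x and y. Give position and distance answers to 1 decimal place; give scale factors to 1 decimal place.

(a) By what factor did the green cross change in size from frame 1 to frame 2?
1.4×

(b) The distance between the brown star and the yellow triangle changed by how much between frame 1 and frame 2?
+2.1

Distance in frame 1: 2.2. Distance in frame 2: 4.3.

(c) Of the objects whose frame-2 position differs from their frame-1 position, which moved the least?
the blue triangle

(moved 1.7)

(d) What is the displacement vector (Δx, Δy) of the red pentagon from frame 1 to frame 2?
(2.2, 2.8)

The red pentagon was at (2.6, 1.4) in frame 1 and (4.8, 4.2) in frame 2.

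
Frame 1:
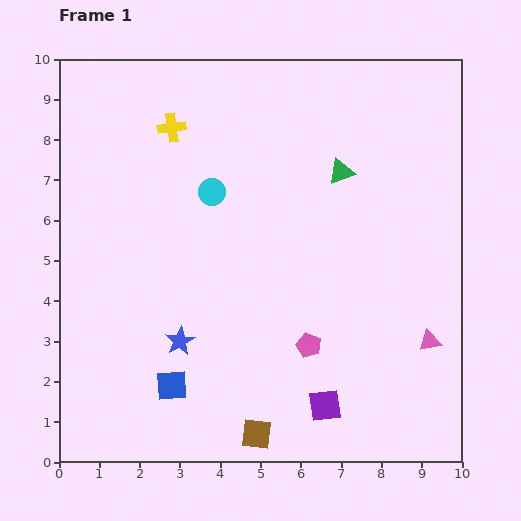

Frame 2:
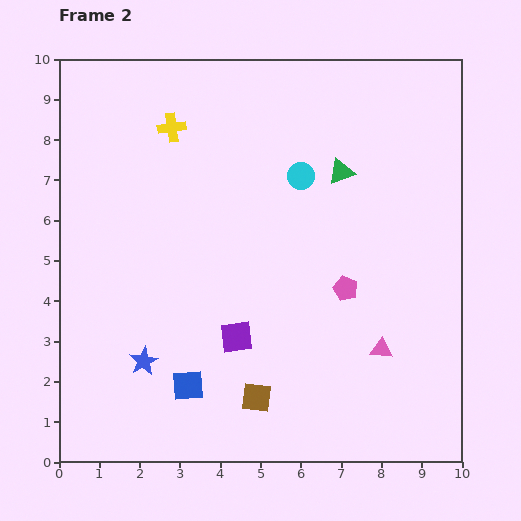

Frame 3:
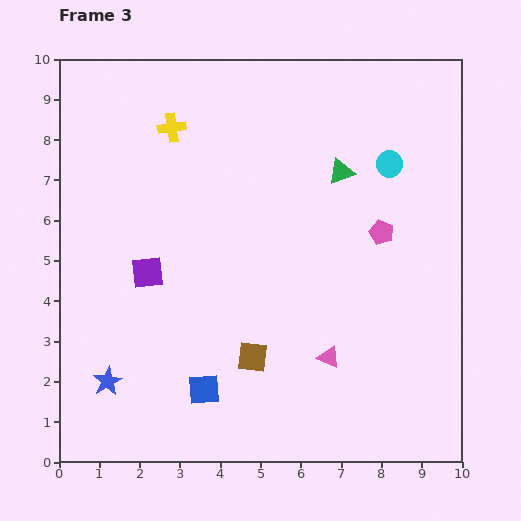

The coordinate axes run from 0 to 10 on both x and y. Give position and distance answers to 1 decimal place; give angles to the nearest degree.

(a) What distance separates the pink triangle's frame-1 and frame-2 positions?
1.2

The pink triangle moved from (9.2, 3.0) to (8.0, 2.8), a distance of √(1.2² + 0.2²) ≈ 1.2.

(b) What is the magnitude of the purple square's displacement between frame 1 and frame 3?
5.5

The purple square moved from (6.6, 1.4) to (2.2, 4.7), a distance of √(4.4² + 3.3²) ≈ 5.5.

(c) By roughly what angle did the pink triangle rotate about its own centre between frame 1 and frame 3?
36° clockwise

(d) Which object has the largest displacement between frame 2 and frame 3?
the purple square

(moved 2.7; next 2.2)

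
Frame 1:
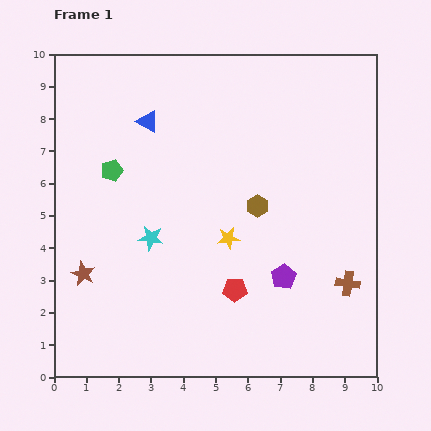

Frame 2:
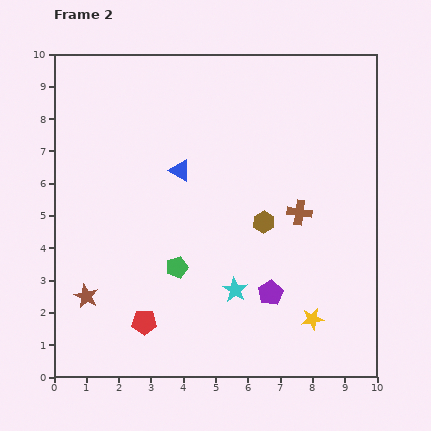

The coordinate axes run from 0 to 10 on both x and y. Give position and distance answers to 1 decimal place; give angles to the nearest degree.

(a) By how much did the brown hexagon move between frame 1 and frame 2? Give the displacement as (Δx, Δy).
(0.2, -0.5)

The brown hexagon was at (6.3, 5.3) in frame 1 and (6.5, 4.8) in frame 2.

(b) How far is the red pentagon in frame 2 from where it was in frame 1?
3.0

The red pentagon moved from (5.6, 2.7) to (2.8, 1.7), a distance of √(2.8² + 1.0²) ≈ 3.0.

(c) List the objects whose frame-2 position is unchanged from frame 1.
none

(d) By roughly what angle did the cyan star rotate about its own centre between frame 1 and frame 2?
23° clockwise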